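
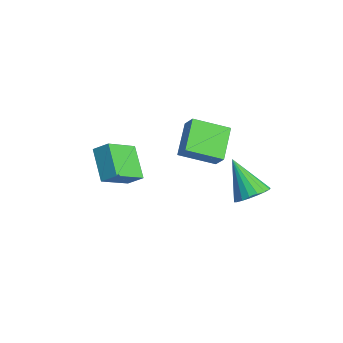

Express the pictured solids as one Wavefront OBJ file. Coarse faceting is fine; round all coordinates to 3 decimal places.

v 4.145 3.971 2.195
v 4.645 3.288 2.435
v 2.815 3.549 3.765
v 4.796 3.583 2.642
v 4.818 3.956 2.761
v 4.707 4.331 2.768
v 4.484 4.636 2.661
v 4.195 4.808 2.462
v 3.895 4.815 2.21
v 3.645 4.654 1.955
v 3.494 4.359 1.748
v 3.471 3.986 1.629
v 3.582 3.611 1.622
v 3.805 3.307 1.729
v 4.095 3.134 1.928
v 4.395 3.127 2.18
v 0.905 -0.647 1.846
v 1.497 -2.092 2.893
v -0.575 -0.506 2.877
v 0.016 -1.951 3.924
v 1.344 -0.069 2.396
v 1.935 -1.514 3.443
v -0.137 0.072 3.427
v 0.455 -1.373 4.474
v -0.75 4.251 0.453
v -1.335 2.568 1.169
v -2.087 5.139 1.451
v -2.671 3.456 2.167
v -0.049 4.364 1.293
v -0.633 2.681 2.009
v -1.385 5.252 2.291
v -1.97 3.569 3.007
f 2 1 4
f 2 4 3
f 4 1 5
f 4 5 3
f 5 1 6
f 5 6 3
f 6 1 7
f 6 7 3
f 7 1 8
f 7 8 3
f 8 1 9
f 8 9 3
f 9 1 10
f 9 10 3
f 10 1 11
f 10 11 3
f 11 1 12
f 11 12 3
f 12 1 13
f 12 13 3
f 13 1 14
f 13 14 3
f 14 1 15
f 14 15 3
f 15 1 16
f 15 16 3
f 16 1 2
f 16 2 3
f 18 20 17
f 21 18 17
f 17 20 19
f 19 21 17
f 18 24 20
f 22 18 21
f 22 24 18
f 20 24 19
f 23 21 19
f 19 24 23
f 23 22 21
f 24 22 23
f 26 28 25
f 29 26 25
f 25 28 27
f 27 29 25
f 26 32 28
f 30 26 29
f 30 32 26
f 28 32 27
f 31 29 27
f 27 32 31
f 31 30 29
f 32 30 31



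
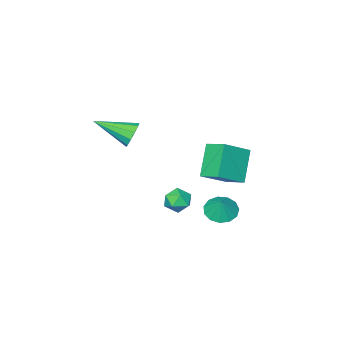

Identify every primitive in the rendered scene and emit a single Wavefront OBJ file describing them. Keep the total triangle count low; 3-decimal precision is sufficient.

v -3.444 0.676 -3.382
v -2.873 1.099 -3.772
v -2.827 -0.439 -3.688
v -2.256 -0.016 -4.078
v -2.311 0.026 -3.271
v -2.693 0.715 -3.082
v -3.007 -0.055 -4.378
v -3.389 0.634 -4.189
v -2.604 0.647 -4.387
v -2.174 0.697 -3.703
v -3.526 -0.037 -3.757
v -3.096 0.013 -3.073
v -3.178 2.076 1.134
v -3.307 3.228 1.603
v -4.709 2.296 0.174
v -4.838 3.447 0.643
v -2.122 2.813 -0.383
v -2.251 3.964 0.086
v -3.653 3.032 -1.343
v -3.782 4.184 -0.874
v -2.896 3.51 -2.8
v -2.33 4.024 -3.235
v -2.544 3.95 -1.82
v -2.753 4.281 -3.198
v -3.221 4.293 -3.035
v -3.586 4.056 -2.797
v -3.732 3.646 -2.56
v -3.612 3.192 -2.399
v -3.266 2.84 -2.365
v -2.801 2.7 -2.469
v -2.367 2.817 -2.678
v -2.101 3.154 -2.925
v -2.087 3.604 -3.133
v -2.31 -2.489 -0.015
v -1.834 -2.437 -0.667
v -1.03 -4.071 0.795
v -1.659 -2.119 -0.322
v -1.733 -1.943 0.14
v -2.028 -1.975 0.544
v -2.43 -2.204 0.734
v -2.787 -2.541 0.638
v -2.962 -2.859 0.293
v -2.888 -3.036 -0.169
v -2.593 -3.004 -0.573
v -2.19 -2.775 -0.763
f 1 12 6
f 1 6 2
f 1 2 8
f 1 8 11
f 1 11 12
f 2 6 10
f 6 12 5
f 12 11 3
f 11 8 7
f 8 2 9
f 4 10 5
f 4 5 3
f 4 3 7
f 4 7 9
f 4 9 10
f 5 10 6
f 3 5 12
f 7 3 11
f 9 7 8
f 10 9 2
f 14 16 13
f 17 14 13
f 13 16 15
f 15 17 13
f 14 20 16
f 18 14 17
f 18 20 14
f 16 20 15
f 19 17 15
f 15 20 19
f 19 18 17
f 20 18 19
f 22 21 24
f 22 24 23
f 24 21 25
f 24 25 23
f 25 21 26
f 25 26 23
f 26 21 27
f 26 27 23
f 27 21 28
f 27 28 23
f 28 21 29
f 28 29 23
f 29 21 30
f 29 30 23
f 30 21 31
f 30 31 23
f 31 21 32
f 31 32 23
f 32 21 33
f 32 33 23
f 33 21 22
f 33 22 23
f 35 34 37
f 35 37 36
f 37 34 38
f 37 38 36
f 38 34 39
f 38 39 36
f 39 34 40
f 39 40 36
f 40 34 41
f 40 41 36
f 41 34 42
f 41 42 36
f 42 34 43
f 42 43 36
f 43 34 44
f 43 44 36
f 44 34 45
f 44 45 36
f 45 34 35
f 45 35 36



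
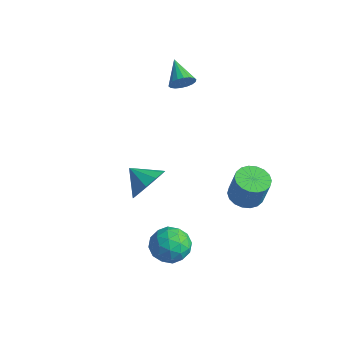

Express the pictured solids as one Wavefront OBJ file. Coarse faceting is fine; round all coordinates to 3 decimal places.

v 3.366 0.938 -2.072
v 4.194 0.92 -2.337
v 4.682 0.904 -0.814
v 3.854 0.922 -0.548
v 4.121 1.299 -2.31
v 4.609 1.283 -0.786
v 3.898 1.606 -2.235
v 4.386 1.591 -0.712
v 3.57 1.782 -2.128
v 4.058 1.766 -0.605
v 3.201 1.79 -2.01
v 3.689 1.774 -0.487
v 2.865 1.629 -1.904
v 3.353 1.614 -0.381
v 2.628 1.332 -1.832
v 3.116 1.316 -0.308
v 2.538 0.956 -1.806
v 3.026 0.94 -0.283
v 2.611 0.577 -1.834
v 3.099 0.561 -0.31
v 2.834 0.269 -1.908
v 3.322 0.254 -0.385
v 3.162 0.094 -2.015
v 3.65 0.078 -0.492
v 3.531 0.086 -2.133
v 4.019 0.07 -0.61
v 3.867 0.246 -2.239
v 4.355 0.231 -0.716
v 4.104 0.544 -2.312
v 4.592 0.528 -0.788
v 2.768 -2.697 -2.774
v 3.756 -2.725 -3.1
v 2.544 -4.275 -3.32
v 3.532 -4.303 -3.646
v 3.32 -4.282 -2.627
v 3.459 -3.306 -2.289
v 2.841 -3.694 -4.131
v 2.98 -2.718 -3.793
v 3.802 -3.341 -3.938
v 4.098 -3.704 -3.009
v 2.202 -3.296 -3.411
v 2.498 -3.659 -2.482
v 3.282 -2.573 -2.889
v 3.018 -4.427 -3.531
v 2.894 -4.415 -2.932
v 3.475 -4.431 -3.123
v 3.107 -2.914 -2.413
v 3.688 -2.931 -2.604
v 3.431 -3.846 -2.326
v 2.612 -4.069 -3.816
v 3.193 -4.086 -4.007
v 2.825 -2.569 -3.297
v 3.406 -2.585 -3.488
v 2.869 -3.154 -4.094
v 3.889 -2.951 -3.573
v 3.758 -3.878 -3.894
v 3.352 -3.52 -4.179
v 3.433 -2.947 -3.981
v 4.063 -3.164 -3.027
v 3.932 -4.092 -3.348
v 3.807 -4.079 -2.749
v 3.888 -3.506 -2.551
v 4.09 -3.526 -3.52
v 2.368 -2.908 -3.072
v 2.237 -3.836 -3.393
v 2.412 -3.494 -3.869
v 2.493 -2.921 -3.671
v 2.542 -3.122 -2.526
v 2.411 -4.049 -2.847
v 2.867 -4.053 -2.439
v 2.948 -3.48 -2.241
v 2.21 -3.474 -2.9
v -0.283 -1.833 -2.169
v 0.297 -1.897 -1.26
v -1.377 -2.127 -1.491
v 0.087 -1.267 -1.327
v -0.264 -0.854 -1.715
v -0.623 -0.814 -2.277
v -0.851 -1.164 -2.797
v -0.863 -1.769 -3.078
v -0.653 -2.399 -3.011
v -0.301 -2.813 -2.623
v 0.057 -2.853 -2.061
v 0.286 -2.503 -1.541
v -1.472 1.27 2.867
v -1.105 1.398 3.425
v -2.708 1.83 3.553
v -1.077 1.654 3.265
v -1.128 1.833 3.027
v -1.246 1.901 2.757
v -1.41 1.844 2.509
v -1.586 1.673 2.332
v -1.74 1.422 2.261
v -1.84 1.141 2.31
v -1.868 0.885 2.469
v -1.817 0.706 2.707
v -1.698 0.638 2.977
v -1.535 0.695 3.225
v -1.359 0.866 3.402
v -1.205 1.117 3.474
f 2 1 5
f 2 5 3
f 3 5 6
f 3 6 4
f 5 1 7
f 5 7 6
f 6 7 8
f 6 8 4
f 7 1 9
f 7 9 8
f 8 9 10
f 8 10 4
f 9 1 11
f 9 11 10
f 10 11 12
f 10 12 4
f 11 1 13
f 11 13 12
f 12 13 14
f 12 14 4
f 13 1 15
f 13 15 14
f 14 15 16
f 14 16 4
f 15 1 17
f 15 17 16
f 16 17 18
f 16 18 4
f 17 1 19
f 17 19 18
f 18 19 20
f 18 20 4
f 19 1 21
f 19 21 20
f 20 21 22
f 20 22 4
f 21 1 23
f 21 23 22
f 22 23 24
f 22 24 4
f 23 1 25
f 23 25 24
f 24 25 26
f 24 26 4
f 25 1 27
f 25 27 26
f 26 27 28
f 26 28 4
f 27 1 29
f 27 29 28
f 28 29 30
f 28 30 4
f 29 1 2
f 29 2 30
f 30 2 3
f 30 3 4
f 31 68 47
f 68 42 71
f 47 71 36
f 68 71 47
f 31 47 43
f 47 36 48
f 43 48 32
f 47 48 43
f 31 43 52
f 43 32 53
f 52 53 38
f 43 53 52
f 31 52 64
f 52 38 67
f 64 67 41
f 52 67 64
f 31 64 68
f 64 41 72
f 68 72 42
f 64 72 68
f 32 48 59
f 48 36 62
f 59 62 40
f 48 62 59
f 36 71 49
f 71 42 70
f 49 70 35
f 71 70 49
f 42 72 69
f 72 41 65
f 69 65 33
f 72 65 69
f 41 67 66
f 67 38 54
f 66 54 37
f 67 54 66
f 38 53 58
f 53 32 55
f 58 55 39
f 53 55 58
f 34 60 46
f 60 40 61
f 46 61 35
f 60 61 46
f 34 46 44
f 46 35 45
f 44 45 33
f 46 45 44
f 34 44 51
f 44 33 50
f 51 50 37
f 44 50 51
f 34 51 56
f 51 37 57
f 56 57 39
f 51 57 56
f 34 56 60
f 56 39 63
f 60 63 40
f 56 63 60
f 35 61 49
f 61 40 62
f 49 62 36
f 61 62 49
f 33 45 69
f 45 35 70
f 69 70 42
f 45 70 69
f 37 50 66
f 50 33 65
f 66 65 41
f 50 65 66
f 39 57 58
f 57 37 54
f 58 54 38
f 57 54 58
f 40 63 59
f 63 39 55
f 59 55 32
f 63 55 59
f 74 73 76
f 74 76 75
f 76 73 77
f 76 77 75
f 77 73 78
f 77 78 75
f 78 73 79
f 78 79 75
f 79 73 80
f 79 80 75
f 80 73 81
f 80 81 75
f 81 73 82
f 81 82 75
f 82 73 83
f 82 83 75
f 83 73 84
f 83 84 75
f 84 73 74
f 84 74 75
f 86 85 88
f 86 88 87
f 88 85 89
f 88 89 87
f 89 85 90
f 89 90 87
f 90 85 91
f 90 91 87
f 91 85 92
f 91 92 87
f 92 85 93
f 92 93 87
f 93 85 94
f 93 94 87
f 94 85 95
f 94 95 87
f 95 85 96
f 95 96 87
f 96 85 97
f 96 97 87
f 97 85 98
f 97 98 87
f 98 85 99
f 98 99 87
f 99 85 100
f 99 100 87
f 100 85 86
f 100 86 87



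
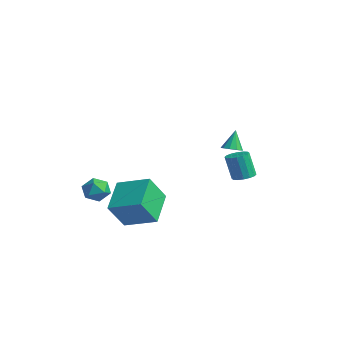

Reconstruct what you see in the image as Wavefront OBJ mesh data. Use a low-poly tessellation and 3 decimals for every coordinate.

v 0.865 3.939 -2.073
v 1.189 4.444 -1.919
v 0.859 4.227 -0.513
v 0.535 3.721 -0.667
v 0.89 4.55 -1.972
v 0.561 4.333 -0.567
v 0.585 4.492 -2.053
v 0.256 4.275 -0.647
v 0.355 4.285 -2.139
v 0.026 4.068 -0.733
v 0.261 3.986 -2.207
v -0.068 3.769 -0.801
v 0.329 3.674 -2.239
v -0 3.457 -0.833
v 0.541 3.433 -2.227
v 0.211 3.216 -0.821
v 0.839 3.327 -2.173
v 0.51 3.11 -0.768
v 1.144 3.385 -2.093
v 0.815 3.168 -0.687
v 1.374 3.592 -2.007
v 1.045 3.375 -0.601
v 1.468 3.891 -1.939
v 1.139 3.674 -0.533
v 1.4 4.203 -1.907
v 1.071 3.986 -0.501
v -2.592 -1.818 -2.442
v -2.095 -2.249 -2.895
v -3.605 -2.351 -3.045
v -3.108 -2.782 -3.498
v -3.174 -2.939 -2.717
v -2.549 -2.609 -2.345
v -3.151 -1.991 -3.595
v -2.526 -1.661 -3.223
v -2.441 -2.356 -3.608
v -2.455 -2.942 -3.065
v -3.245 -1.658 -2.875
v -3.259 -2.244 -2.332
v 0.448 -2.582 -4.076
v 0.585 -3.559 -2.655
v -0.804 -1.367 -3.121
v -0.667 -2.343 -1.699
v 1.847 -1.577 -3.521
v 1.984 -2.553 -2.099
v 0.595 -0.361 -2.565
v 0.732 -1.338 -1.144
v 3.337 1.607 1.095
v 3.677 1.26 1.307
v 3.063 1.993 2.165
v 3.839 1.538 1.248
v 3.81 1.842 1.131
v 3.6 2.057 0.999
v 3.289 2.099 0.905
v 2.996 1.953 0.883
v 2.834 1.675 0.942
v 2.863 1.371 1.06
v 3.073 1.157 1.191
v 3.384 1.114 1.285
f 2 1 5
f 2 5 3
f 3 5 6
f 3 6 4
f 5 1 7
f 5 7 6
f 6 7 8
f 6 8 4
f 7 1 9
f 7 9 8
f 8 9 10
f 8 10 4
f 9 1 11
f 9 11 10
f 10 11 12
f 10 12 4
f 11 1 13
f 11 13 12
f 12 13 14
f 12 14 4
f 13 1 15
f 13 15 14
f 14 15 16
f 14 16 4
f 15 1 17
f 15 17 16
f 16 17 18
f 16 18 4
f 17 1 19
f 17 19 18
f 18 19 20
f 18 20 4
f 19 1 21
f 19 21 20
f 20 21 22
f 20 22 4
f 21 1 23
f 21 23 22
f 22 23 24
f 22 24 4
f 23 1 25
f 23 25 24
f 24 25 26
f 24 26 4
f 25 1 2
f 25 2 26
f 26 2 3
f 26 3 4
f 27 38 32
f 27 32 28
f 27 28 34
f 27 34 37
f 27 37 38
f 28 32 36
f 32 38 31
f 38 37 29
f 37 34 33
f 34 28 35
f 30 36 31
f 30 31 29
f 30 29 33
f 30 33 35
f 30 35 36
f 31 36 32
f 29 31 38
f 33 29 37
f 35 33 34
f 36 35 28
f 40 42 39
f 43 40 39
f 39 42 41
f 41 43 39
f 40 46 42
f 44 40 43
f 44 46 40
f 42 46 41
f 45 43 41
f 41 46 45
f 45 44 43
f 46 44 45
f 48 47 50
f 48 50 49
f 50 47 51
f 50 51 49
f 51 47 52
f 51 52 49
f 52 47 53
f 52 53 49
f 53 47 54
f 53 54 49
f 54 47 55
f 54 55 49
f 55 47 56
f 55 56 49
f 56 47 57
f 56 57 49
f 57 47 58
f 57 58 49
f 58 47 48
f 58 48 49



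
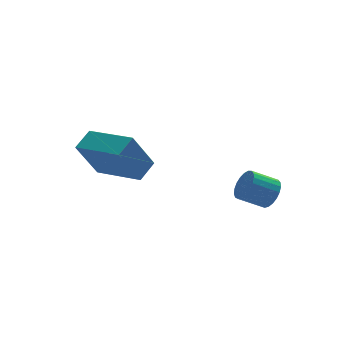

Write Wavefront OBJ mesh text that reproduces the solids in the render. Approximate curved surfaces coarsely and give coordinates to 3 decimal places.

v 3.413 -0.844 0.999
v 3.708 -0.956 1.544
v 2.821 -0.749 2.066
v 2.527 -0.636 1.521
v 3.749 -0.7 1.512
v 2.863 -0.492 2.034
v 3.732 -0.468 1.391
v 2.846 -0.26 1.913
v 3.66 -0.301 1.202
v 2.774 -0.094 1.725
v 3.546 -0.228 0.978
v 2.659 -0.021 1.501
v 3.408 -0.262 0.758
v 2.521 -0.054 1.281
v 3.271 -0.396 0.579
v 2.384 -0.188 1.102
v 3.159 -0.607 0.473
v 2.272 -0.4 0.996
v 3.091 -0.86 0.458
v 2.204 -0.652 0.98
v 3.079 -1.11 0.536
v 2.192 -0.902 1.058
v 3.124 -1.313 0.694
v 2.237 -1.106 1.217
v 3.22 -1.436 0.905
v 2.333 -1.228 1.428
v 3.349 -1.456 1.132
v 2.462 -1.248 1.655
v 3.489 -1.37 1.336
v 2.602 -1.163 1.859
v 3.616 -1.194 1.482
v 2.729 -0.986 2.004
v -0.132 2.05 0.841
v -0.972 1.878 2.367
v -1.094 3.746 0.502
v -1.935 3.575 2.027
v 0.555 2.525 1.273
v -0.286 2.354 2.798
v -0.408 4.222 0.933
v -1.248 4.05 2.459
f 2 1 5
f 2 5 3
f 3 5 6
f 3 6 4
f 5 1 7
f 5 7 6
f 6 7 8
f 6 8 4
f 7 1 9
f 7 9 8
f 8 9 10
f 8 10 4
f 9 1 11
f 9 11 10
f 10 11 12
f 10 12 4
f 11 1 13
f 11 13 12
f 12 13 14
f 12 14 4
f 13 1 15
f 13 15 14
f 14 15 16
f 14 16 4
f 15 1 17
f 15 17 16
f 16 17 18
f 16 18 4
f 17 1 19
f 17 19 18
f 18 19 20
f 18 20 4
f 19 1 21
f 19 21 20
f 20 21 22
f 20 22 4
f 21 1 23
f 21 23 22
f 22 23 24
f 22 24 4
f 23 1 25
f 23 25 24
f 24 25 26
f 24 26 4
f 25 1 27
f 25 27 26
f 26 27 28
f 26 28 4
f 27 1 29
f 27 29 28
f 28 29 30
f 28 30 4
f 29 1 31
f 29 31 30
f 30 31 32
f 30 32 4
f 31 1 2
f 31 2 32
f 32 2 3
f 32 3 4
f 34 36 33
f 37 34 33
f 33 36 35
f 35 37 33
f 34 40 36
f 38 34 37
f 38 40 34
f 36 40 35
f 39 37 35
f 35 40 39
f 39 38 37
f 40 38 39



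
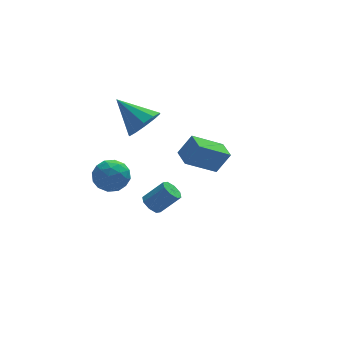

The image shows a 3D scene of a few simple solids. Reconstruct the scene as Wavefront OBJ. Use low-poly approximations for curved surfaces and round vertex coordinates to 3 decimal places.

v -2.885 3.665 -0.404
v -2.244 3.959 -1.184
v -3.076 2.141 -1.136
v -2.435 2.435 -1.916
v -2.052 2.285 -0.948
v -1.933 3.227 -0.496
v -3.387 2.873 -1.824
v -3.268 3.815 -1.372
v -2.554 3.469 -2.062
v -1.729 3.106 -1.521
v -3.591 2.994 -0.799
v -2.766 2.631 -0.258
v -2.548 3.946 -0.73
v -2.772 2.154 -1.59
v -2.547 2.066 -1.021
v -2.17 2.239 -1.48
v -2.365 3.516 -0.326
v -1.988 3.688 -0.784
v -1.875 2.705 -0.645
v -3.332 2.412 -1.536
v -2.955 2.584 -1.994
v -3.15 3.861 -0.84
v -2.773 4.034 -1.299
v -3.445 3.395 -1.675
v -2.353 3.831 -1.704
v -2.466 2.935 -2.134
v -3.025 3.192 -2.08
v -2.955 3.746 -1.814
v -1.868 3.617 -1.386
v -1.981 2.721 -1.816
v -1.755 2.633 -1.248
v -1.686 3.187 -0.982
v -2.051 3.329 -1.902
v -3.339 3.379 -0.504
v -3.452 2.483 -0.934
v -3.634 2.913 -1.338
v -3.565 3.467 -1.072
v -2.854 3.165 -0.186
v -2.967 2.269 -0.616
v -2.365 2.354 -0.506
v -2.295 2.908 -0.24
v -3.269 2.771 -0.418
v -2.091 -3.402 1.184
v -1.723 -3.677 0.784
v -0.761 -3.834 1.775
v -1.129 -3.558 2.176
v -1.66 -3.215 0.796
v -0.698 -3.371 1.787
v -1.849 -2.862 1.035
v -0.888 -3.018 2.027
v -2.181 -2.825 1.362
v -1.219 -2.982 2.354
v -2.459 -3.126 1.585
v -1.497 -3.283 2.576
v -2.522 -3.589 1.573
v -1.56 -3.745 2.564
v -2.332 -3.942 1.333
v -1.371 -4.098 2.325
v -2.001 -3.978 1.006
v -1.039 -4.135 1.998
v 2.754 2.765 -1.607
v 1.039 2.548 -0.524
v 2.658 3.908 -1.53
v 0.943 3.692 -0.447
v 3.497 2.748 -0.433
v 1.782 2.532 0.65
v 3.401 3.892 -0.356
v 1.686 3.675 0.727
v -1.219 1.692 3.33
v -0.32 2.155 3.678
v -2.341 2.968 4.53
v -0.523 2.482 3.14
v -0.993 2.507 2.675
v -1.548 2.22 2.46
v -1.979 1.732 2.578
v -2.119 1.228 2.983
v -1.915 0.902 3.52
v -1.446 0.877 3.986
v -0.89 1.163 4.2
v -0.46 1.652 4.083
f 1 38 17
f 38 12 41
f 17 41 6
f 38 41 17
f 1 17 13
f 17 6 18
f 13 18 2
f 17 18 13
f 1 13 22
f 13 2 23
f 22 23 8
f 13 23 22
f 1 22 34
f 22 8 37
f 34 37 11
f 22 37 34
f 1 34 38
f 34 11 42
f 38 42 12
f 34 42 38
f 2 18 29
f 18 6 32
f 29 32 10
f 18 32 29
f 6 41 19
f 41 12 40
f 19 40 5
f 41 40 19
f 12 42 39
f 42 11 35
f 39 35 3
f 42 35 39
f 11 37 36
f 37 8 24
f 36 24 7
f 37 24 36
f 8 23 28
f 23 2 25
f 28 25 9
f 23 25 28
f 4 30 16
f 30 10 31
f 16 31 5
f 30 31 16
f 4 16 14
f 16 5 15
f 14 15 3
f 16 15 14
f 4 14 21
f 14 3 20
f 21 20 7
f 14 20 21
f 4 21 26
f 21 7 27
f 26 27 9
f 21 27 26
f 4 26 30
f 26 9 33
f 30 33 10
f 26 33 30
f 5 31 19
f 31 10 32
f 19 32 6
f 31 32 19
f 3 15 39
f 15 5 40
f 39 40 12
f 15 40 39
f 7 20 36
f 20 3 35
f 36 35 11
f 20 35 36
f 9 27 28
f 27 7 24
f 28 24 8
f 27 24 28
f 10 33 29
f 33 9 25
f 29 25 2
f 33 25 29
f 44 43 47
f 44 47 45
f 45 47 48
f 45 48 46
f 47 43 49
f 47 49 48
f 48 49 50
f 48 50 46
f 49 43 51
f 49 51 50
f 50 51 52
f 50 52 46
f 51 43 53
f 51 53 52
f 52 53 54
f 52 54 46
f 53 43 55
f 53 55 54
f 54 55 56
f 54 56 46
f 55 43 57
f 55 57 56
f 56 57 58
f 56 58 46
f 57 43 59
f 57 59 58
f 58 59 60
f 58 60 46
f 59 43 44
f 59 44 60
f 60 44 45
f 60 45 46
f 62 64 61
f 65 62 61
f 61 64 63
f 63 65 61
f 62 68 64
f 66 62 65
f 66 68 62
f 64 68 63
f 67 65 63
f 63 68 67
f 67 66 65
f 68 66 67
f 70 69 72
f 70 72 71
f 72 69 73
f 72 73 71
f 73 69 74
f 73 74 71
f 74 69 75
f 74 75 71
f 75 69 76
f 75 76 71
f 76 69 77
f 76 77 71
f 77 69 78
f 77 78 71
f 78 69 79
f 78 79 71
f 79 69 80
f 79 80 71
f 80 69 70
f 80 70 71



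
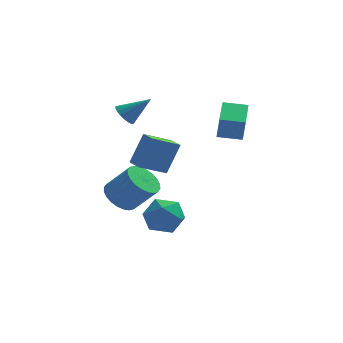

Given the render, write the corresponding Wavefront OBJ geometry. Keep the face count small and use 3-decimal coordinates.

v -2.608 -0.928 3.199
v -2.145 -0.776 2.629
v -1.232 -0.832 4.341
v -2.246 -0.473 2.725
v -2.419 -0.26 2.916
v -2.629 -0.179 3.162
v -2.835 -0.247 3.416
v -2.996 -0.449 3.627
v -3.08 -0.746 3.753
v -3.071 -1.08 3.77
v -2.969 -1.383 3.673
v -2.797 -1.596 3.483
v -2.587 -1.677 3.236
v -2.381 -1.609 2.983
v -2.22 -1.406 2.772
v -2.136 -1.109 2.645
v -2.754 -2.927 -1.864
v -1.925 -2.883 -2.57
v -0.657 -3.229 -1.103
v -1.486 -3.273 -0.396
v -1.953 -2.476 -2.45
v -0.685 -2.822 -0.983
v -2.103 -2.138 -2.24
v -0.835 -2.484 -0.773
v -2.353 -1.92 -1.973
v -1.084 -2.266 -0.506
v -2.663 -1.855 -1.69
v -1.395 -2.201 -0.223
v -2.987 -1.953 -1.433
v -1.719 -2.299 0.034
v -3.276 -2.2 -1.241
v -2.007 -2.546 0.226
v -3.485 -2.557 -1.144
v -2.217 -2.903 0.323
v -3.583 -2.971 -1.157
v -2.315 -3.317 0.31
v -3.555 -3.378 -1.277
v -2.287 -3.724 0.19
v -3.405 -3.716 -1.487
v -2.137 -4.062 -0.02
v -3.156 -3.934 -1.754
v -1.887 -4.28 -0.287
v -2.845 -3.999 -2.037
v -1.577 -4.345 -0.57
v -2.521 -3.901 -2.294
v -1.253 -4.247 -0.827
v -2.233 -3.654 -2.486
v -0.964 -4 -1.019
v -2.023 -3.297 -2.583
v -0.755 -3.643 -1.116
v -1.398 -2.023 -3.489
v -0.428 -2.09 -4.293
v -0.552 -3.49 -2.347
v 0.418 -3.557 -3.151
v 0.269 -2.535 -2.426
v -0.254 -1.629 -3.132
v -0.726 -3.951 -3.508
v -1.249 -3.045 -4.214
v -0.013 -3.282 -4.305
v 0.602 -2.407 -3.636
v -1.582 -3.173 -3.004
v -0.967 -2.298 -2.335
v 2.224 -3.011 2.627
v 2.363 -3.313 3.997
v 2.367 -1.099 3.033
v 2.506 -1.401 4.403
v 3.554 -3.079 2.477
v 3.693 -3.381 3.847
v 3.697 -1.167 2.883
v 3.836 -1.469 4.253
v -1.737 -3.839 0.771
v -1.049 -3.278 2.563
v -2.242 -2.923 0.678
v -1.554 -2.362 2.47
v -0.326 -3.138 0.01
v 0.362 -2.577 1.802
v -0.831 -2.222 -0.083
v -0.143 -1.661 1.709
f 2 1 4
f 2 4 3
f 4 1 5
f 4 5 3
f 5 1 6
f 5 6 3
f 6 1 7
f 6 7 3
f 7 1 8
f 7 8 3
f 8 1 9
f 8 9 3
f 9 1 10
f 9 10 3
f 10 1 11
f 10 11 3
f 11 1 12
f 11 12 3
f 12 1 13
f 12 13 3
f 13 1 14
f 13 14 3
f 14 1 15
f 14 15 3
f 15 1 16
f 15 16 3
f 16 1 2
f 16 2 3
f 18 17 21
f 18 21 19
f 19 21 22
f 19 22 20
f 21 17 23
f 21 23 22
f 22 23 24
f 22 24 20
f 23 17 25
f 23 25 24
f 24 25 26
f 24 26 20
f 25 17 27
f 25 27 26
f 26 27 28
f 26 28 20
f 27 17 29
f 27 29 28
f 28 29 30
f 28 30 20
f 29 17 31
f 29 31 30
f 30 31 32
f 30 32 20
f 31 17 33
f 31 33 32
f 32 33 34
f 32 34 20
f 33 17 35
f 33 35 34
f 34 35 36
f 34 36 20
f 35 17 37
f 35 37 36
f 36 37 38
f 36 38 20
f 37 17 39
f 37 39 38
f 38 39 40
f 38 40 20
f 39 17 41
f 39 41 40
f 40 41 42
f 40 42 20
f 41 17 43
f 41 43 42
f 42 43 44
f 42 44 20
f 43 17 45
f 43 45 44
f 44 45 46
f 44 46 20
f 45 17 47
f 45 47 46
f 46 47 48
f 46 48 20
f 47 17 49
f 47 49 48
f 48 49 50
f 48 50 20
f 49 17 18
f 49 18 50
f 50 18 19
f 50 19 20
f 51 62 56
f 51 56 52
f 51 52 58
f 51 58 61
f 51 61 62
f 52 56 60
f 56 62 55
f 62 61 53
f 61 58 57
f 58 52 59
f 54 60 55
f 54 55 53
f 54 53 57
f 54 57 59
f 54 59 60
f 55 60 56
f 53 55 62
f 57 53 61
f 59 57 58
f 60 59 52
f 64 66 63
f 67 64 63
f 63 66 65
f 65 67 63
f 64 70 66
f 68 64 67
f 68 70 64
f 66 70 65
f 69 67 65
f 65 70 69
f 69 68 67
f 70 68 69
f 72 74 71
f 75 72 71
f 71 74 73
f 73 75 71
f 72 78 74
f 76 72 75
f 76 78 72
f 74 78 73
f 77 75 73
f 73 78 77
f 77 76 75
f 78 76 77



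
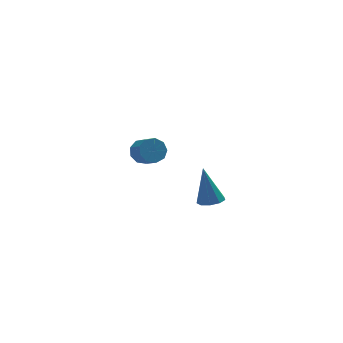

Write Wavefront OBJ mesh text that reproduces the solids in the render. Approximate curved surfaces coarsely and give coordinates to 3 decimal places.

v 2.35 -3.894 1.41
v 2.752 -3.413 1.344
v 2.11 -3.446 3.21
v 2.35 -3.282 1.258
v 1.948 -3.438 1.243
v 1.735 -3.808 1.306
v 1.81 -4.217 1.418
v 2.137 -4.475 1.526
v 2.565 -4.461 1.58
v 2.892 -4.182 1.554
v 2.966 -3.768 1.461
v 0.976 2.518 0.935
v 1.661 2.622 0.779
v 1.909 1.786 1.309
v 1.224 1.682 1.465
v 1.548 2.851 1.193
v 1.796 2.015 1.723
v 1.167 2.924 1.485
v 1.415 2.088 2.015
v 0.697 2.807 1.52
v 0.945 1.971 2.051
v 0.358 2.554 1.282
v 0.605 1.719 1.812
v 0.308 2.285 0.881
v 0.555 1.45 1.411
v 0.57 2.125 0.505
v 0.818 1.289 1.035
v 1.023 2.148 0.331
v 1.271 1.313 0.861
v 1.454 2.344 0.439
v 1.701 1.509 0.969
f 2 1 4
f 2 4 3
f 4 1 5
f 4 5 3
f 5 1 6
f 5 6 3
f 6 1 7
f 6 7 3
f 7 1 8
f 7 8 3
f 8 1 9
f 8 9 3
f 9 1 10
f 9 10 3
f 10 1 11
f 10 11 3
f 11 1 2
f 11 2 3
f 13 12 16
f 13 16 14
f 14 16 17
f 14 17 15
f 16 12 18
f 16 18 17
f 17 18 19
f 17 19 15
f 18 12 20
f 18 20 19
f 19 20 21
f 19 21 15
f 20 12 22
f 20 22 21
f 21 22 23
f 21 23 15
f 22 12 24
f 22 24 23
f 23 24 25
f 23 25 15
f 24 12 26
f 24 26 25
f 25 26 27
f 25 27 15
f 26 12 28
f 26 28 27
f 27 28 29
f 27 29 15
f 28 12 30
f 28 30 29
f 29 30 31
f 29 31 15
f 30 12 13
f 30 13 31
f 31 13 14
f 31 14 15



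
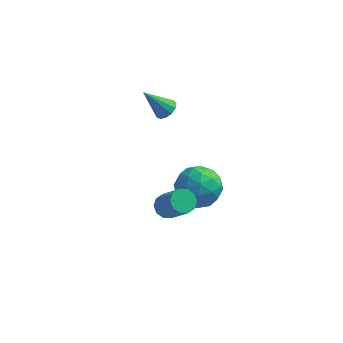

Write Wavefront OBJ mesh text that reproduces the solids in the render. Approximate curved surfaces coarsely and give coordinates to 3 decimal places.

v 0.325 4.083 3.221
v 0.785 4.275 3.605
v -0.725 3.837 4.599
v 0.601 4.565 3.517
v 0.329 4.703 3.335
v 0.056 4.643 3.116
v -0.132 4.406 2.931
v -0.175 4.066 2.837
v -0.059 3.732 2.866
v 0.178 3.509 3.007
v 0.462 3.468 3.216
v 0.703 3.623 3.426
v 0.823 3.924 3.572
v 2.386 1.693 0.563
v 3.473 1.153 0.442
v 1.747 0.167 1.638
v 2.834 -0.373 1.517
v 2.726 0.635 2.194
v 3.121 1.579 1.53
v 2.099 -0.259 0.55
v 2.494 0.685 -0.114
v 3.296 -0.053 0.435
v 3.683 0.5 1.45
v 1.537 0.82 0.63
v 1.924 1.373 1.645
v 2.986 1.557 0.408
v 2.234 -0.237 1.672
v 2.171 0.355 2.07
v 2.81 0.038 1.999
v 2.779 1.808 1.048
v 3.418 1.49 0.977
v 2.978 1.186 2.006
v 1.802 -0.17 1.103
v 2.441 -0.488 1.032
v 2.41 1.282 0.081
v 3.049 0.965 0.01
v 2.242 0.134 0.074
v 3.52 0.531 0.333
v 3.145 -0.367 0.964
v 2.713 -0.299 0.396
v 2.945 0.255 0.006
v 3.748 0.856 0.93
v 3.372 -0.042 1.562
v 3.309 0.551 1.96
v 3.541 1.106 1.569
v 3.644 0.147 0.925
v 1.848 1.362 0.518
v 1.472 0.464 1.15
v 1.679 0.214 0.511
v 1.911 0.769 0.12
v 2.075 1.687 1.116
v 1.7 0.789 1.747
v 2.275 1.065 2.074
v 2.507 1.619 1.684
v 1.576 1.173 1.155
v 1.64 -1.776 1.935
v 1.943 -2.196 1.526
v 2.863 -2.924 2.956
v 2.56 -2.504 3.365
v 2.171 -1.859 1.551
v 3.091 -2.587 2.982
v 2.196 -1.49 1.723
v 3.116 -2.218 3.154
v 2.008 -1.23 1.976
v 2.928 -1.958 3.406
v 1.68 -1.179 2.213
v 2.6 -1.907 3.643
v 1.337 -1.356 2.344
v 2.257 -2.084 3.774
v 1.109 -1.693 2.318
v 2.029 -2.421 3.749
v 1.084 -2.062 2.146
v 2.004 -2.79 3.577
v 1.272 -2.322 1.894
v 2.192 -3.05 3.324
v 1.6 -2.373 1.657
v 2.52 -3.101 3.087
f 2 1 4
f 2 4 3
f 4 1 5
f 4 5 3
f 5 1 6
f 5 6 3
f 6 1 7
f 6 7 3
f 7 1 8
f 7 8 3
f 8 1 9
f 8 9 3
f 9 1 10
f 9 10 3
f 10 1 11
f 10 11 3
f 11 1 12
f 11 12 3
f 12 1 13
f 12 13 3
f 13 1 2
f 13 2 3
f 14 51 30
f 51 25 54
f 30 54 19
f 51 54 30
f 14 30 26
f 30 19 31
f 26 31 15
f 30 31 26
f 14 26 35
f 26 15 36
f 35 36 21
f 26 36 35
f 14 35 47
f 35 21 50
f 47 50 24
f 35 50 47
f 14 47 51
f 47 24 55
f 51 55 25
f 47 55 51
f 15 31 42
f 31 19 45
f 42 45 23
f 31 45 42
f 19 54 32
f 54 25 53
f 32 53 18
f 54 53 32
f 25 55 52
f 55 24 48
f 52 48 16
f 55 48 52
f 24 50 49
f 50 21 37
f 49 37 20
f 50 37 49
f 21 36 41
f 36 15 38
f 41 38 22
f 36 38 41
f 17 43 29
f 43 23 44
f 29 44 18
f 43 44 29
f 17 29 27
f 29 18 28
f 27 28 16
f 29 28 27
f 17 27 34
f 27 16 33
f 34 33 20
f 27 33 34
f 17 34 39
f 34 20 40
f 39 40 22
f 34 40 39
f 17 39 43
f 39 22 46
f 43 46 23
f 39 46 43
f 18 44 32
f 44 23 45
f 32 45 19
f 44 45 32
f 16 28 52
f 28 18 53
f 52 53 25
f 28 53 52
f 20 33 49
f 33 16 48
f 49 48 24
f 33 48 49
f 22 40 41
f 40 20 37
f 41 37 21
f 40 37 41
f 23 46 42
f 46 22 38
f 42 38 15
f 46 38 42
f 57 56 60
f 57 60 58
f 58 60 61
f 58 61 59
f 60 56 62
f 60 62 61
f 61 62 63
f 61 63 59
f 62 56 64
f 62 64 63
f 63 64 65
f 63 65 59
f 64 56 66
f 64 66 65
f 65 66 67
f 65 67 59
f 66 56 68
f 66 68 67
f 67 68 69
f 67 69 59
f 68 56 70
f 68 70 69
f 69 70 71
f 69 71 59
f 70 56 72
f 70 72 71
f 71 72 73
f 71 73 59
f 72 56 74
f 72 74 73
f 73 74 75
f 73 75 59
f 74 56 76
f 74 76 75
f 75 76 77
f 75 77 59
f 76 56 57
f 76 57 77
f 77 57 58
f 77 58 59



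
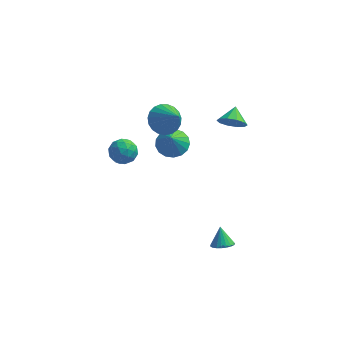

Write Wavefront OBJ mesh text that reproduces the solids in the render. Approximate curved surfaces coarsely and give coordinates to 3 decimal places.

v -3.452 1.241 0.107
v -3.008 0.549 0.367
v -4.012 0.491 -0.927
v -3.568 -0.201 -0.667
v -4.211 0.107 -0.182
v -3.865 0.57 0.458
v -3.155 0.47 -1.018
v -2.809 0.933 -0.378
v -2.824 0.073 -0.328
v -3.477 -0.152 0.189
v -3.543 1.192 -0.749
v -4.196 0.967 -0.232
v -3.18 0.961 0.328
v -3.84 0.079 -0.888
v -4.218 0.26 -0.603
v -3.957 -0.147 -0.45
v -3.684 0.973 0.381
v -3.423 0.567 0.534
v -4.131 0.307 0.211
v -3.597 0.473 -1.094
v -3.336 0.067 -0.941
v -3.063 1.187 -0.11
v -2.802 0.78 0.043
v -2.889 0.733 -0.771
v -2.812 0.274 0.073
v -3.141 -0.166 -0.535
v -2.898 0.228 -0.741
v -2.695 0.5 -0.366
v -3.195 0.142 0.376
v -3.525 -0.298 -0.232
v -3.903 -0.118 0.054
v -3.699 0.155 0.429
v -3.088 -0.138 -0.032
v -3.495 1.338 -0.328
v -3.825 0.898 -0.936
v -3.321 0.885 -0.989
v -3.117 1.158 -0.614
v -3.879 1.206 -0.025
v -4.208 0.766 -0.633
v -4.325 0.54 -0.194
v -4.122 0.812 0.181
v -3.932 1.178 -0.528
v -1.353 3.953 -2.73
v -0.449 3.616 -2.905
v -1.347 3.407 -1.65
v -0.376 4.029 -2.696
v -0.527 4.426 -2.496
v -0.867 4.713 -2.349
v -1.318 4.827 -2.289
v -1.777 4.74 -2.331
v -2.139 4.473 -2.464
v -2.321 4.086 -2.658
v -2.281 3.669 -2.868
v -2.028 3.317 -3.047
v -1.62 3.11 -3.154
v -1.152 3.097 -3.163
v -0.729 3.279 -3.073
v -1.676 3.229 0.189
v -0.922 3.021 -0.45
v -0.724 2.191 1.651
v -0.794 3.382 -0.277
v -0.818 3.716 -0.024
v -0.99 3.966 0.266
v -1.281 4.089 0.542
v -1.641 4.063 0.758
v -2.006 3.892 0.875
v -2.315 3.607 0.874
v -2.513 3.257 0.754
v -2.566 2.902 0.537
v -2.466 2.603 0.259
v -2.229 2.412 -0.03
v -1.896 2.363 -0.282
v -1.526 2.463 -0.452
v -1.181 2.696 -0.512
v 2.058 3.292 0.417
v 2.356 2.894 1.118
v 2.122 4.268 0.943
v 2.772 3.029 0.817
v 2.916 3.265 0.363
v 2.732 3.512 -0.071
v 2.29 3.674 -0.318
v 1.76 3.691 -0.285
v 1.344 3.556 0.016
v 1.2 3.32 0.471
v 1.384 3.073 0.904
v 1.826 2.911 1.152
v 2.541 -3.682 -3.253
v 2.904 -3.177 -3.474
v 2.319 -3.098 -2.287
v 2.655 -3.114 -3.57
v 2.386 -3.149 -3.61
v 2.143 -3.276 -3.589
v 1.97 -3.473 -3.51
v 1.895 -3.707 -3.386
v 1.932 -3.936 -3.239
v 2.074 -4.121 -3.095
v 2.297 -4.23 -2.978
v 2.562 -4.244 -2.908
v 2.824 -4.161 -2.898
v 3.036 -3.995 -2.95
v 3.163 -3.775 -3.054
v 3.182 -3.539 -3.192
v 3.091 -3.327 -3.341
f 1 38 17
f 38 12 41
f 17 41 6
f 38 41 17
f 1 17 13
f 17 6 18
f 13 18 2
f 17 18 13
f 1 13 22
f 13 2 23
f 22 23 8
f 13 23 22
f 1 22 34
f 22 8 37
f 34 37 11
f 22 37 34
f 1 34 38
f 34 11 42
f 38 42 12
f 34 42 38
f 2 18 29
f 18 6 32
f 29 32 10
f 18 32 29
f 6 41 19
f 41 12 40
f 19 40 5
f 41 40 19
f 12 42 39
f 42 11 35
f 39 35 3
f 42 35 39
f 11 37 36
f 37 8 24
f 36 24 7
f 37 24 36
f 8 23 28
f 23 2 25
f 28 25 9
f 23 25 28
f 4 30 16
f 30 10 31
f 16 31 5
f 30 31 16
f 4 16 14
f 16 5 15
f 14 15 3
f 16 15 14
f 4 14 21
f 14 3 20
f 21 20 7
f 14 20 21
f 4 21 26
f 21 7 27
f 26 27 9
f 21 27 26
f 4 26 30
f 26 9 33
f 30 33 10
f 26 33 30
f 5 31 19
f 31 10 32
f 19 32 6
f 31 32 19
f 3 15 39
f 15 5 40
f 39 40 12
f 15 40 39
f 7 20 36
f 20 3 35
f 36 35 11
f 20 35 36
f 9 27 28
f 27 7 24
f 28 24 8
f 27 24 28
f 10 33 29
f 33 9 25
f 29 25 2
f 33 25 29
f 44 43 46
f 44 46 45
f 46 43 47
f 46 47 45
f 47 43 48
f 47 48 45
f 48 43 49
f 48 49 45
f 49 43 50
f 49 50 45
f 50 43 51
f 50 51 45
f 51 43 52
f 51 52 45
f 52 43 53
f 52 53 45
f 53 43 54
f 53 54 45
f 54 43 55
f 54 55 45
f 55 43 56
f 55 56 45
f 56 43 57
f 56 57 45
f 57 43 44
f 57 44 45
f 59 58 61
f 59 61 60
f 61 58 62
f 61 62 60
f 62 58 63
f 62 63 60
f 63 58 64
f 63 64 60
f 64 58 65
f 64 65 60
f 65 58 66
f 65 66 60
f 66 58 67
f 66 67 60
f 67 58 68
f 67 68 60
f 68 58 69
f 68 69 60
f 69 58 70
f 69 70 60
f 70 58 71
f 70 71 60
f 71 58 72
f 71 72 60
f 72 58 73
f 72 73 60
f 73 58 74
f 73 74 60
f 74 58 59
f 74 59 60
f 76 75 78
f 76 78 77
f 78 75 79
f 78 79 77
f 79 75 80
f 79 80 77
f 80 75 81
f 80 81 77
f 81 75 82
f 81 82 77
f 82 75 83
f 82 83 77
f 83 75 84
f 83 84 77
f 84 75 85
f 84 85 77
f 85 75 86
f 85 86 77
f 86 75 76
f 86 76 77
f 88 87 90
f 88 90 89
f 90 87 91
f 90 91 89
f 91 87 92
f 91 92 89
f 92 87 93
f 92 93 89
f 93 87 94
f 93 94 89
f 94 87 95
f 94 95 89
f 95 87 96
f 95 96 89
f 96 87 97
f 96 97 89
f 97 87 98
f 97 98 89
f 98 87 99
f 98 99 89
f 99 87 100
f 99 100 89
f 100 87 101
f 100 101 89
f 101 87 102
f 101 102 89
f 102 87 103
f 102 103 89
f 103 87 88
f 103 88 89



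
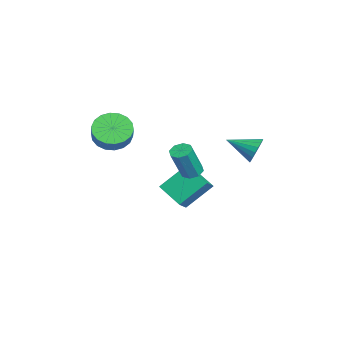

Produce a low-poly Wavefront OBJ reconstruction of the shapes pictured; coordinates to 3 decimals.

v 0.939 -3.141 3.201
v 1.544 -2.65 2.64
v 2.265 -2.649 3.417
v 1.661 -3.139 3.979
v 1.328 -2.341 2.84
v 2.049 -2.339 3.617
v 1.035 -2.19 3.112
v 1.756 -2.188 3.889
v 0.723 -2.227 3.401
v 1.444 -2.226 4.178
v 0.454 -2.445 3.651
v 1.175 -2.444 4.428
v 0.281 -2.802 3.812
v 1.002 -2.8 4.589
v 0.239 -3.225 3.852
v 0.96 -3.223 4.629
v 0.335 -3.631 3.763
v 1.056 -3.63 4.54
v 0.551 -3.941 3.563
v 1.272 -3.939 4.34
v 0.844 -4.092 3.291
v 1.565 -4.09 4.068
v 1.156 -4.054 3.002
v 1.877 -4.053 3.779
v 1.425 -3.836 2.752
v 2.146 -3.835 3.529
v 1.598 -3.48 2.591
v 2.319 -3.478 3.368
v 1.64 -3.057 2.551
v 2.361 -3.055 3.328
v 3.069 0.356 1.83
v 3.554 0.607 1.77
v 4.037 0.055 3.37
v 3.551 -0.196 3.43
v 3.264 0.858 1.944
v 3.747 0.305 3.544
v 2.859 0.814 2.052
v 3.342 0.261 3.651
v 2.577 0.503 2.029
v 3.06 -0.05 3.629
v 2.583 0.105 1.89
v 3.066 -0.447 3.49
v 2.873 -0.145 1.716
v 3.356 -0.698 3.316
v 3.278 -0.101 1.609
v 3.761 -0.654 3.208
v 3.56 0.21 1.631
v 4.043 -0.343 3.231
v 3.149 3.231 3.074
v 3.461 2.905 2.512
v 2.691 1.909 3.586
v 3.695 2.909 2.731
v 3.821 2.976 3.018
v 3.814 3.094 3.316
v 3.675 3.239 3.566
v 3.432 3.383 3.718
v 3.133 3.496 3.743
v 2.838 3.557 3.635
v 2.604 3.553 3.416
v 2.478 3.485 3.129
v 2.485 3.367 2.831
v 2.624 3.222 2.581
v 2.867 3.079 2.429
v 3.165 2.966 2.404
v 0.222 -0.954 -0.696
v -0.116 0.355 0.508
v -0.385 -0.606 -1.245
v -0.723 0.703 -0.041
v 1.303 -0.083 -1.339
v 0.965 1.226 -0.135
v 0.696 0.265 -1.888
v 0.358 1.574 -0.684
f 2 1 5
f 2 5 3
f 3 5 6
f 3 6 4
f 5 1 7
f 5 7 6
f 6 7 8
f 6 8 4
f 7 1 9
f 7 9 8
f 8 9 10
f 8 10 4
f 9 1 11
f 9 11 10
f 10 11 12
f 10 12 4
f 11 1 13
f 11 13 12
f 12 13 14
f 12 14 4
f 13 1 15
f 13 15 14
f 14 15 16
f 14 16 4
f 15 1 17
f 15 17 16
f 16 17 18
f 16 18 4
f 17 1 19
f 17 19 18
f 18 19 20
f 18 20 4
f 19 1 21
f 19 21 20
f 20 21 22
f 20 22 4
f 21 1 23
f 21 23 22
f 22 23 24
f 22 24 4
f 23 1 25
f 23 25 24
f 24 25 26
f 24 26 4
f 25 1 27
f 25 27 26
f 26 27 28
f 26 28 4
f 27 1 29
f 27 29 28
f 28 29 30
f 28 30 4
f 29 1 2
f 29 2 30
f 30 2 3
f 30 3 4
f 32 31 35
f 32 35 33
f 33 35 36
f 33 36 34
f 35 31 37
f 35 37 36
f 36 37 38
f 36 38 34
f 37 31 39
f 37 39 38
f 38 39 40
f 38 40 34
f 39 31 41
f 39 41 40
f 40 41 42
f 40 42 34
f 41 31 43
f 41 43 42
f 42 43 44
f 42 44 34
f 43 31 45
f 43 45 44
f 44 45 46
f 44 46 34
f 45 31 47
f 45 47 46
f 46 47 48
f 46 48 34
f 47 31 32
f 47 32 48
f 48 32 33
f 48 33 34
f 50 49 52
f 50 52 51
f 52 49 53
f 52 53 51
f 53 49 54
f 53 54 51
f 54 49 55
f 54 55 51
f 55 49 56
f 55 56 51
f 56 49 57
f 56 57 51
f 57 49 58
f 57 58 51
f 58 49 59
f 58 59 51
f 59 49 60
f 59 60 51
f 60 49 61
f 60 61 51
f 61 49 62
f 61 62 51
f 62 49 63
f 62 63 51
f 63 49 64
f 63 64 51
f 64 49 50
f 64 50 51
f 66 68 65
f 69 66 65
f 65 68 67
f 67 69 65
f 66 72 68
f 70 66 69
f 70 72 66
f 68 72 67
f 71 69 67
f 67 72 71
f 71 70 69
f 72 70 71



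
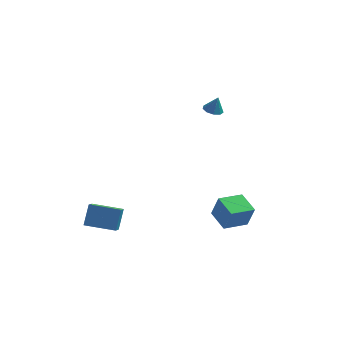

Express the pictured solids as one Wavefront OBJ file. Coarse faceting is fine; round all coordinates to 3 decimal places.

v 2.078 -1.626 -4.302
v 2.461 -1.779 -2.974
v 3.264 -0.739 -4.542
v 3.646 -0.891 -3.214
v 2.834 -2.729 -4.646
v 3.216 -2.881 -3.318
v 4.019 -1.841 -4.886
v 4.402 -1.994 -3.558
v -4.306 -4.452 -3.627
v -4.125 -3.716 -2.534
v -4.289 -3.532 -4.249
v -4.108 -2.797 -3.155
v -2.612 -4.603 -3.805
v -2.431 -3.868 -2.711
v -2.595 -3.684 -4.426
v -2.414 -2.948 -3.333
v 1.672 3.757 0.305
v 2.127 4.12 0.159
v 1.948 3.803 1.275
v 1.792 4.342 0.243
v 1.401 4.29 0.356
v 1.137 3.988 0.446
v 1.123 3.579 0.469
v 1.367 3.253 0.415
v 1.753 3.163 0.31
v 2.102 3.351 0.202
v 2.249 3.729 0.142
f 2 4 1
f 5 2 1
f 1 4 3
f 3 5 1
f 2 8 4
f 6 2 5
f 6 8 2
f 4 8 3
f 7 5 3
f 3 8 7
f 7 6 5
f 8 6 7
f 10 12 9
f 13 10 9
f 9 12 11
f 11 13 9
f 10 16 12
f 14 10 13
f 14 16 10
f 12 16 11
f 15 13 11
f 11 16 15
f 15 14 13
f 16 14 15
f 18 17 20
f 18 20 19
f 20 17 21
f 20 21 19
f 21 17 22
f 21 22 19
f 22 17 23
f 22 23 19
f 23 17 24
f 23 24 19
f 24 17 25
f 24 25 19
f 25 17 26
f 25 26 19
f 26 17 27
f 26 27 19
f 27 17 18
f 27 18 19



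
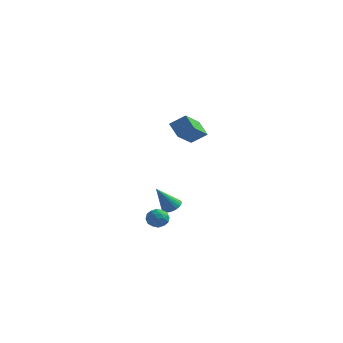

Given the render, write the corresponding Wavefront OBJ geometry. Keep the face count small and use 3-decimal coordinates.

v -1.347 2.397 -4.142
v -1.014 1.85 -4.255
v -1.993 1.683 -2.598
v -0.845 1.984 -4.123
v -0.752 2.181 -3.993
v -0.75 2.411 -3.886
v -0.838 2.639 -3.818
v -1.004 2.83 -3.799
v -1.223 2.955 -3.833
v -1.46 2.994 -3.913
v -1.68 2.943 -4.029
v -1.849 2.809 -4.162
v -1.941 2.612 -4.292
v -1.944 2.382 -4.399
v -1.855 2.154 -4.467
v -1.689 1.964 -4.486
v -1.471 1.839 -4.452
v -1.234 1.799 -4.371
v 0.634 -0.396 3.139
v 0.569 -1.993 4.148
v 1.444 -0.038 3.758
v 1.378 -1.635 4.767
v 1.342 -0.845 2.473
v 1.276 -2.442 3.482
v 2.151 -0.487 3.092
v 2.086 -2.084 4.101
v -0.158 -2.078 -2.436
v 0.52 -2.151 -2.486
v -0.3 -2.889 -3.174
v 0.378 -2.962 -3.224
v 0.056 -3.142 -2.649
v 0.144 -2.641 -2.192
v 0.076 -2.399 -3.468
v 0.164 -1.898 -3.011
v 0.665 -2.35 -3.123
v 0.652 -2.809 -2.617
v -0.432 -2.231 -3.043
v -0.445 -2.69 -2.537
v 0.194 -2.044 -2.396
v 0.026 -2.996 -3.264
v -0.163 -3.102 -2.926
v 0.236 -3.145 -2.955
v -0.027 -2.331 -2.223
v 0.371 -2.375 -2.253
v 0.098 -2.957 -2.349
v -0.151 -2.665 -3.407
v 0.247 -2.709 -3.437
v -0.016 -1.895 -2.705
v 0.383 -1.938 -2.734
v 0.122 -2.083 -3.311
v 0.677 -2.203 -2.8
v 0.593 -2.68 -3.234
v 0.416 -2.349 -3.377
v 0.468 -2.054 -3.109
v 0.67 -2.473 -2.502
v 0.586 -2.95 -2.937
v 0.397 -3.055 -2.598
v 0.448 -2.761 -2.33
v 0.754 -2.59 -2.877
v -0.366 -2.09 -2.723
v -0.45 -2.567 -3.158
v -0.228 -2.279 -3.33
v -0.177 -1.985 -3.062
v -0.373 -2.36 -2.426
v -0.457 -2.837 -2.86
v -0.248 -2.986 -2.551
v -0.196 -2.691 -2.283
v -0.534 -2.45 -2.783
f 2 1 4
f 2 4 3
f 4 1 5
f 4 5 3
f 5 1 6
f 5 6 3
f 6 1 7
f 6 7 3
f 7 1 8
f 7 8 3
f 8 1 9
f 8 9 3
f 9 1 10
f 9 10 3
f 10 1 11
f 10 11 3
f 11 1 12
f 11 12 3
f 12 1 13
f 12 13 3
f 13 1 14
f 13 14 3
f 14 1 15
f 14 15 3
f 15 1 16
f 15 16 3
f 16 1 17
f 16 17 3
f 17 1 18
f 17 18 3
f 18 1 2
f 18 2 3
f 20 22 19
f 23 20 19
f 19 22 21
f 21 23 19
f 20 26 22
f 24 20 23
f 24 26 20
f 22 26 21
f 25 23 21
f 21 26 25
f 25 24 23
f 26 24 25
f 27 64 43
f 64 38 67
f 43 67 32
f 64 67 43
f 27 43 39
f 43 32 44
f 39 44 28
f 43 44 39
f 27 39 48
f 39 28 49
f 48 49 34
f 39 49 48
f 27 48 60
f 48 34 63
f 60 63 37
f 48 63 60
f 27 60 64
f 60 37 68
f 64 68 38
f 60 68 64
f 28 44 55
f 44 32 58
f 55 58 36
f 44 58 55
f 32 67 45
f 67 38 66
f 45 66 31
f 67 66 45
f 38 68 65
f 68 37 61
f 65 61 29
f 68 61 65
f 37 63 62
f 63 34 50
f 62 50 33
f 63 50 62
f 34 49 54
f 49 28 51
f 54 51 35
f 49 51 54
f 30 56 42
f 56 36 57
f 42 57 31
f 56 57 42
f 30 42 40
f 42 31 41
f 40 41 29
f 42 41 40
f 30 40 47
f 40 29 46
f 47 46 33
f 40 46 47
f 30 47 52
f 47 33 53
f 52 53 35
f 47 53 52
f 30 52 56
f 52 35 59
f 56 59 36
f 52 59 56
f 31 57 45
f 57 36 58
f 45 58 32
f 57 58 45
f 29 41 65
f 41 31 66
f 65 66 38
f 41 66 65
f 33 46 62
f 46 29 61
f 62 61 37
f 46 61 62
f 35 53 54
f 53 33 50
f 54 50 34
f 53 50 54
f 36 59 55
f 59 35 51
f 55 51 28
f 59 51 55



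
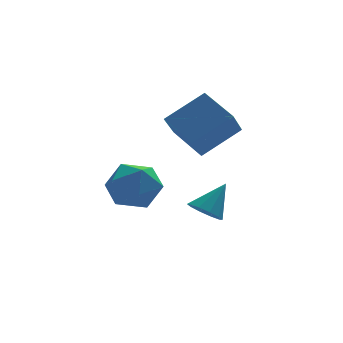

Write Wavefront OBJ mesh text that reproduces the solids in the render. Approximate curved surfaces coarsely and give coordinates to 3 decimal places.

v 1.916 2.741 -0.369
v 2.285 3.204 -0.846
v 2.864 3.199 0.809
v 1.93 3.445 -0.654
v 1.57 3.418 -0.354
v 1.342 3.132 -0.059
v 1.333 2.696 0.117
v 1.547 2.278 0.108
v 1.902 2.037 -0.084
v 2.262 2.064 -0.384
v 2.49 2.351 -0.679
v 2.498 2.786 -0.855
v 2.959 2.634 4.478
v 2.247 3.982 5.274
v 1.338 2.437 3.359
v 0.625 3.785 4.155
v 3.595 3.615 3.385
v 2.882 4.963 4.181
v 1.973 3.418 2.266
v 1.261 4.766 3.062
v -1.103 2.096 2.042
v -0.418 1.429 2.694
v -1.982 0.571 1.406
v -1.297 -0.096 2.058
v -2.085 0.588 2.558
v -1.542 1.531 2.951
v -0.858 0.469 1.149
v -0.315 1.412 1.542
v -0.267 0.424 2.142
v -1.025 0.498 3.013
v -1.375 1.502 1.087
v -2.133 1.576 1.958
f 2 1 4
f 2 4 3
f 4 1 5
f 4 5 3
f 5 1 6
f 5 6 3
f 6 1 7
f 6 7 3
f 7 1 8
f 7 8 3
f 8 1 9
f 8 9 3
f 9 1 10
f 9 10 3
f 10 1 11
f 10 11 3
f 11 1 12
f 11 12 3
f 12 1 2
f 12 2 3
f 14 16 13
f 17 14 13
f 13 16 15
f 15 17 13
f 14 20 16
f 18 14 17
f 18 20 14
f 16 20 15
f 19 17 15
f 15 20 19
f 19 18 17
f 20 18 19
f 21 32 26
f 21 26 22
f 21 22 28
f 21 28 31
f 21 31 32
f 22 26 30
f 26 32 25
f 32 31 23
f 31 28 27
f 28 22 29
f 24 30 25
f 24 25 23
f 24 23 27
f 24 27 29
f 24 29 30
f 25 30 26
f 23 25 32
f 27 23 31
f 29 27 28
f 30 29 22



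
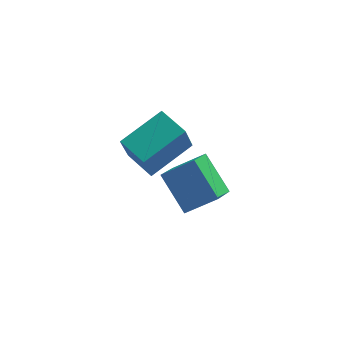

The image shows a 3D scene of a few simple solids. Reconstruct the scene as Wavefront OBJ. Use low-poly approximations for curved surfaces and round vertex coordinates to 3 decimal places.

v 1.244 -2.463 -1.574
v 0.973 -3.021 -0.186
v 0.451 -1.486 -1.335
v 0.18 -2.044 0.052
v 2.72 -1.436 -0.872
v 2.449 -1.994 0.515
v 1.927 -0.459 -0.634
v 1.656 -1.017 0.754
v 2.9 -0.813 -5.218
v 2.428 -1.846 -4.545
v 2.08 0.327 -4.044
v 1.607 -0.706 -3.371
v 4.113 -0.814 -4.369
v 3.64 -1.847 -3.696
v 3.292 0.326 -3.195
v 2.82 -0.707 -2.522
f 2 4 1
f 5 2 1
f 1 4 3
f 3 5 1
f 2 8 4
f 6 2 5
f 6 8 2
f 4 8 3
f 7 5 3
f 3 8 7
f 7 6 5
f 8 6 7
f 10 12 9
f 13 10 9
f 9 12 11
f 11 13 9
f 10 16 12
f 14 10 13
f 14 16 10
f 12 16 11
f 15 13 11
f 11 16 15
f 15 14 13
f 16 14 15



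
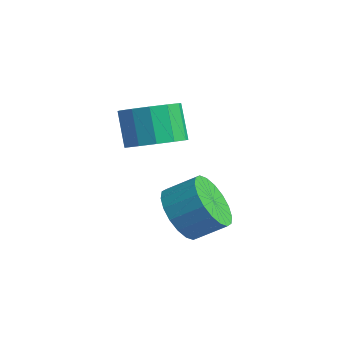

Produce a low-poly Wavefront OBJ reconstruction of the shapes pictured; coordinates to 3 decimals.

v 3.273 2.972 -3.003
v 3.822 3.265 -3.898
v 4.517 4.06 -3.211
v 3.967 3.768 -2.317
v 3.453 3.58 -3.89
v 4.148 4.375 -3.203
v 3.049 3.774 -3.706
v 3.744 4.57 -3.02
v 2.689 3.81 -3.384
v 3.384 4.606 -2.697
v 2.444 3.68 -2.985
v 3.139 4.476 -2.299
v 2.364 3.41 -2.591
v 3.058 4.206 -1.904
v 2.463 3.053 -2.278
v 3.158 3.848 -1.591
v 2.723 2.68 -2.109
v 3.418 3.475 -1.422
v 3.092 2.365 -2.117
v 3.787 3.16 -1.43
v 3.496 2.17 -2.3
v 4.191 2.966 -1.614
v 3.856 2.134 -2.623
v 4.551 2.93 -1.936
v 4.101 2.264 -3.021
v 4.796 3.06 -2.335
v 4.182 2.534 -3.416
v 4.876 3.33 -2.729
v 4.082 2.892 -3.729
v 4.777 3.687 -3.042
v 1.992 3.02 -0.386
v 2.71 2.499 0.137
v 1.986 2.76 1.39
v 1.268 3.28 0.866
v 2.886 3.052 0.124
v 2.162 3.313 1.376
v 2.778 3.595 -0.052
v 2.054 3.855 1.201
v 2.42 3.955 -0.333
v 1.697 4.215 0.92
v 1.927 4.018 -0.632
v 1.203 4.278 0.621
v 1.454 3.764 -0.852
v 0.73 4.025 0.401
v 1.152 3.274 -0.925
v 0.428 3.535 0.328
v 1.116 2.703 -0.827
v 0.392 2.964 0.426
v 1.359 2.233 -0.589
v 0.635 2.493 0.664
v 1.803 2.012 -0.286
v 1.079 2.273 0.966
v 2.306 2.112 -0.016
v 1.582 2.372 1.237
f 2 1 5
f 2 5 3
f 3 5 6
f 3 6 4
f 5 1 7
f 5 7 6
f 6 7 8
f 6 8 4
f 7 1 9
f 7 9 8
f 8 9 10
f 8 10 4
f 9 1 11
f 9 11 10
f 10 11 12
f 10 12 4
f 11 1 13
f 11 13 12
f 12 13 14
f 12 14 4
f 13 1 15
f 13 15 14
f 14 15 16
f 14 16 4
f 15 1 17
f 15 17 16
f 16 17 18
f 16 18 4
f 17 1 19
f 17 19 18
f 18 19 20
f 18 20 4
f 19 1 21
f 19 21 20
f 20 21 22
f 20 22 4
f 21 1 23
f 21 23 22
f 22 23 24
f 22 24 4
f 23 1 25
f 23 25 24
f 24 25 26
f 24 26 4
f 25 1 27
f 25 27 26
f 26 27 28
f 26 28 4
f 27 1 29
f 27 29 28
f 28 29 30
f 28 30 4
f 29 1 2
f 29 2 30
f 30 2 3
f 30 3 4
f 32 31 35
f 32 35 33
f 33 35 36
f 33 36 34
f 35 31 37
f 35 37 36
f 36 37 38
f 36 38 34
f 37 31 39
f 37 39 38
f 38 39 40
f 38 40 34
f 39 31 41
f 39 41 40
f 40 41 42
f 40 42 34
f 41 31 43
f 41 43 42
f 42 43 44
f 42 44 34
f 43 31 45
f 43 45 44
f 44 45 46
f 44 46 34
f 45 31 47
f 45 47 46
f 46 47 48
f 46 48 34
f 47 31 49
f 47 49 48
f 48 49 50
f 48 50 34
f 49 31 51
f 49 51 50
f 50 51 52
f 50 52 34
f 51 31 53
f 51 53 52
f 52 53 54
f 52 54 34
f 53 31 32
f 53 32 54
f 54 32 33
f 54 33 34



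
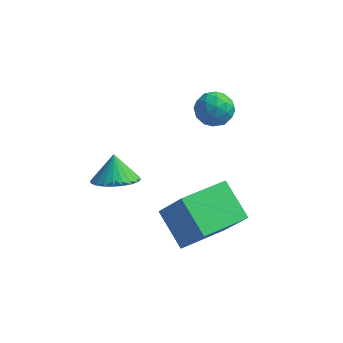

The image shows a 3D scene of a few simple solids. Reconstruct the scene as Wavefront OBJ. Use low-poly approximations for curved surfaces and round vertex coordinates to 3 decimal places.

v 1.288 1.841 3.155
v 1.559 2.199 2.419
v 2.561 2.001 3.701
v 2.832 2.359 2.965
v 2.272 2.779 3.468
v 1.485 2.68 3.131
v 2.635 1.52 2.989
v 1.848 1.421 2.652
v 2.391 2.001 2.317
v 2.167 2.779 2.613
v 1.953 1.421 3.507
v 1.729 2.199 3.803
v 1.311 2.006 2.739
v 2.809 2.194 3.381
v 2.479 2.44 3.677
v 2.639 2.651 3.244
v 1.268 2.289 3.157
v 1.427 2.5 2.725
v 1.847 2.84 3.342
v 2.693 1.7 3.395
v 2.852 1.911 2.963
v 1.481 1.549 2.876
v 1.641 1.76 2.443
v 2.273 1.36 2.778
v 1.96 2.1 2.246
v 2.709 2.194 2.567
v 2.593 1.7 2.581
v 2.13 1.643 2.383
v 1.828 2.557 2.42
v 2.577 2.651 2.741
v 2.248 2.898 3.037
v 1.785 2.84 2.839
v 2.318 2.441 2.36
v 1.543 1.549 3.379
v 2.292 1.643 3.7
v 2.335 1.36 3.281
v 1.872 1.302 3.083
v 1.411 2.006 3.553
v 2.16 2.1 3.874
v 1.99 2.557 3.737
v 1.527 2.5 3.539
v 1.802 1.759 3.76
v -1.142 -0.717 0.151
v -0.331 -1.122 0.574
v -1.398 -0.123 1.209
v -0.183 -0.793 0.425
v -0.181 -0.452 0.235
v -0.326 -0.152 0.031
v -0.594 0.062 -0.154
v -0.946 0.158 -0.292
v -1.328 0.12 -0.364
v -1.681 -0.045 -0.357
v -1.953 -0.312 -0.272
v -2.101 -0.641 -0.123
v -2.103 -0.982 0.067
v -1.959 -1.282 0.271
v -1.69 -1.496 0.456
v -1.338 -1.592 0.594
v -0.956 -1.554 0.666
v -0.603 -1.389 0.659
v 2.146 -2.708 -1.232
v 0.946 -1.704 -0.225
v 3.387 -0.918 -1.538
v 2.188 0.086 -0.532
v 3.192 -3.146 0.452
v 1.993 -2.142 1.458
v 4.434 -1.356 0.145
v 3.234 -0.352 1.152
f 1 38 17
f 38 12 41
f 17 41 6
f 38 41 17
f 1 17 13
f 17 6 18
f 13 18 2
f 17 18 13
f 1 13 22
f 13 2 23
f 22 23 8
f 13 23 22
f 1 22 34
f 22 8 37
f 34 37 11
f 22 37 34
f 1 34 38
f 34 11 42
f 38 42 12
f 34 42 38
f 2 18 29
f 18 6 32
f 29 32 10
f 18 32 29
f 6 41 19
f 41 12 40
f 19 40 5
f 41 40 19
f 12 42 39
f 42 11 35
f 39 35 3
f 42 35 39
f 11 37 36
f 37 8 24
f 36 24 7
f 37 24 36
f 8 23 28
f 23 2 25
f 28 25 9
f 23 25 28
f 4 30 16
f 30 10 31
f 16 31 5
f 30 31 16
f 4 16 14
f 16 5 15
f 14 15 3
f 16 15 14
f 4 14 21
f 14 3 20
f 21 20 7
f 14 20 21
f 4 21 26
f 21 7 27
f 26 27 9
f 21 27 26
f 4 26 30
f 26 9 33
f 30 33 10
f 26 33 30
f 5 31 19
f 31 10 32
f 19 32 6
f 31 32 19
f 3 15 39
f 15 5 40
f 39 40 12
f 15 40 39
f 7 20 36
f 20 3 35
f 36 35 11
f 20 35 36
f 9 27 28
f 27 7 24
f 28 24 8
f 27 24 28
f 10 33 29
f 33 9 25
f 29 25 2
f 33 25 29
f 44 43 46
f 44 46 45
f 46 43 47
f 46 47 45
f 47 43 48
f 47 48 45
f 48 43 49
f 48 49 45
f 49 43 50
f 49 50 45
f 50 43 51
f 50 51 45
f 51 43 52
f 51 52 45
f 52 43 53
f 52 53 45
f 53 43 54
f 53 54 45
f 54 43 55
f 54 55 45
f 55 43 56
f 55 56 45
f 56 43 57
f 56 57 45
f 57 43 58
f 57 58 45
f 58 43 59
f 58 59 45
f 59 43 60
f 59 60 45
f 60 43 44
f 60 44 45
f 62 64 61
f 65 62 61
f 61 64 63
f 63 65 61
f 62 68 64
f 66 62 65
f 66 68 62
f 64 68 63
f 67 65 63
f 63 68 67
f 67 66 65
f 68 66 67



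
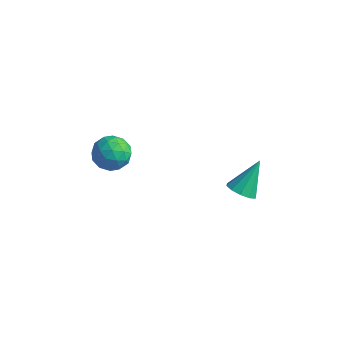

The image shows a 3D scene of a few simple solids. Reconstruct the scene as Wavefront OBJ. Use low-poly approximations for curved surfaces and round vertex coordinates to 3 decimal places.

v 3.667 -1.708 -2.77
v 4.558 -1.698 -2.899
v 3.893 -0.312 -1.11
v 4.335 -1.293 -3.209
v 3.857 -1.047 -3.351
v 3.306 -1.053 -3.271
v 2.894 -1.309 -3
v 2.777 -1.717 -2.641
v 3 -2.122 -2.331
v 3.478 -2.368 -2.189
v 4.028 -2.362 -2.269
v 4.441 -2.106 -2.54
v -2.618 -3.474 -2.621
v -2.189 -3.961 -1.651
v -4.371 -3.679 -1.949
v -3.942 -4.166 -0.979
v -3.767 -3.032 -1.189
v -2.684 -2.904 -1.604
v -3.876 -4.736 -1.996
v -2.793 -4.608 -2.411
v -2.966 -4.74 -1.265
v -2.899 -3.687 -0.766
v -3.661 -3.953 -2.834
v -3.594 -2.9 -2.335
v -2.25 -3.699 -2.195
v -4.31 -3.941 -1.405
v -4.207 -3.274 -1.528
v -3.955 -3.56 -0.958
v -2.541 -3.078 -2.168
v -2.288 -3.364 -1.598
v -3.216 -2.818 -1.326
v -4.272 -4.276 -2.002
v -4.019 -4.562 -1.432
v -2.605 -4.08 -2.642
v -2.353 -4.366 -2.072
v -3.344 -4.822 -2.274
v -2.454 -4.444 -1.398
v -3.485 -4.565 -1.003
v -3.446 -4.899 -1.6
v -2.81 -4.824 -1.845
v -2.415 -3.825 -1.105
v -3.445 -3.946 -0.709
v -3.342 -3.279 -0.833
v -2.705 -3.204 -1.077
v -2.872 -4.283 -0.878
v -3.115 -3.694 -2.891
v -4.145 -3.815 -2.495
v -3.855 -4.436 -2.523
v -3.218 -4.361 -2.767
v -3.075 -3.075 -2.597
v -4.106 -3.196 -2.202
v -3.75 -2.816 -1.755
v -3.114 -2.741 -2
v -3.688 -3.357 -2.722
f 2 1 4
f 2 4 3
f 4 1 5
f 4 5 3
f 5 1 6
f 5 6 3
f 6 1 7
f 6 7 3
f 7 1 8
f 7 8 3
f 8 1 9
f 8 9 3
f 9 1 10
f 9 10 3
f 10 1 11
f 10 11 3
f 11 1 12
f 11 12 3
f 12 1 2
f 12 2 3
f 13 50 29
f 50 24 53
f 29 53 18
f 50 53 29
f 13 29 25
f 29 18 30
f 25 30 14
f 29 30 25
f 13 25 34
f 25 14 35
f 34 35 20
f 25 35 34
f 13 34 46
f 34 20 49
f 46 49 23
f 34 49 46
f 13 46 50
f 46 23 54
f 50 54 24
f 46 54 50
f 14 30 41
f 30 18 44
f 41 44 22
f 30 44 41
f 18 53 31
f 53 24 52
f 31 52 17
f 53 52 31
f 24 54 51
f 54 23 47
f 51 47 15
f 54 47 51
f 23 49 48
f 49 20 36
f 48 36 19
f 49 36 48
f 20 35 40
f 35 14 37
f 40 37 21
f 35 37 40
f 16 42 28
f 42 22 43
f 28 43 17
f 42 43 28
f 16 28 26
f 28 17 27
f 26 27 15
f 28 27 26
f 16 26 33
f 26 15 32
f 33 32 19
f 26 32 33
f 16 33 38
f 33 19 39
f 38 39 21
f 33 39 38
f 16 38 42
f 38 21 45
f 42 45 22
f 38 45 42
f 17 43 31
f 43 22 44
f 31 44 18
f 43 44 31
f 15 27 51
f 27 17 52
f 51 52 24
f 27 52 51
f 19 32 48
f 32 15 47
f 48 47 23
f 32 47 48
f 21 39 40
f 39 19 36
f 40 36 20
f 39 36 40
f 22 45 41
f 45 21 37
f 41 37 14
f 45 37 41



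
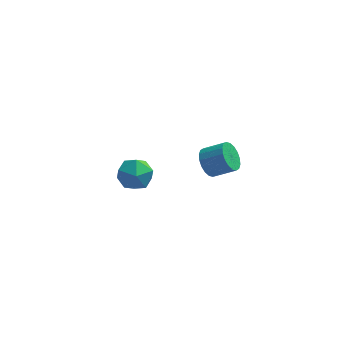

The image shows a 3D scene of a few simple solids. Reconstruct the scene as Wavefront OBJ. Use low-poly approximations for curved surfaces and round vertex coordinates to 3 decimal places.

v 1.554 -0.821 2.603
v 1.964 -0.721 1.935
v 3.015 -0.8 2.568
v 2.606 -0.899 3.237
v 1.92 -0.392 2.05
v 2.971 -0.471 2.683
v 1.803 -0.147 2.274
v 2.855 -0.226 2.907
v 1.637 -0.036 2.563
v 2.689 -0.115 3.196
v 1.455 -0.08 2.861
v 2.507 -0.159 3.494
v 1.292 -0.271 3.107
v 2.344 -0.35 3.74
v 1.181 -0.571 3.254
v 2.233 -0.65 3.887
v 1.145 -0.92 3.272
v 2.196 -0.999 3.905
v 1.189 -1.249 3.157
v 2.24 -1.328 3.79
v 1.305 -1.494 2.933
v 2.357 -1.573 3.566
v 1.471 -1.605 2.644
v 2.523 -1.684 3.277
v 1.653 -1.561 2.346
v 2.705 -1.64 2.979
v 1.816 -1.37 2.1
v 2.868 -1.449 2.733
v 1.927 -1.07 1.953
v 2.979 -1.149 2.586
v -2.456 4.495 -3.613
v -1.873 4.568 -2.74
v -2.747 2.852 -3.28
v -2.164 2.925 -2.407
v -3.093 3.415 -2.462
v -2.913 4.43 -2.668
v -1.707 2.99 -3.352
v -1.527 4.005 -3.558
v -1.41 3.638 -2.58
v -2.267 3.901 -2.029
v -2.353 3.519 -3.991
v -3.21 3.782 -3.44
f 2 1 5
f 2 5 3
f 3 5 6
f 3 6 4
f 5 1 7
f 5 7 6
f 6 7 8
f 6 8 4
f 7 1 9
f 7 9 8
f 8 9 10
f 8 10 4
f 9 1 11
f 9 11 10
f 10 11 12
f 10 12 4
f 11 1 13
f 11 13 12
f 12 13 14
f 12 14 4
f 13 1 15
f 13 15 14
f 14 15 16
f 14 16 4
f 15 1 17
f 15 17 16
f 16 17 18
f 16 18 4
f 17 1 19
f 17 19 18
f 18 19 20
f 18 20 4
f 19 1 21
f 19 21 20
f 20 21 22
f 20 22 4
f 21 1 23
f 21 23 22
f 22 23 24
f 22 24 4
f 23 1 25
f 23 25 24
f 24 25 26
f 24 26 4
f 25 1 27
f 25 27 26
f 26 27 28
f 26 28 4
f 27 1 29
f 27 29 28
f 28 29 30
f 28 30 4
f 29 1 2
f 29 2 30
f 30 2 3
f 30 3 4
f 31 42 36
f 31 36 32
f 31 32 38
f 31 38 41
f 31 41 42
f 32 36 40
f 36 42 35
f 42 41 33
f 41 38 37
f 38 32 39
f 34 40 35
f 34 35 33
f 34 33 37
f 34 37 39
f 34 39 40
f 35 40 36
f 33 35 42
f 37 33 41
f 39 37 38
f 40 39 32



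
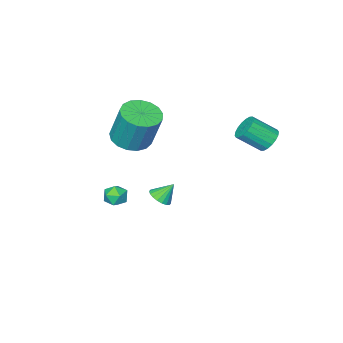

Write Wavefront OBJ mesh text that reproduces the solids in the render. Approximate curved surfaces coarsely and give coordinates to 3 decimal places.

v -3.69 3.557 1.791
v -3.344 4.136 1.939
v -2.484 3.401 2.798
v -2.83 2.823 2.649
v -3.564 4.13 2.154
v -2.704 3.395 3.013
v -3.808 4.011 2.297
v -2.948 3.276 3.156
v -4.029 3.802 2.34
v -3.169 3.068 3.198
v -4.183 3.545 2.273
v -3.323 2.81 3.132
v -4.239 3.29 2.112
v -3.379 2.555 2.97
v -4.187 3.088 1.886
v -3.327 2.353 2.745
v -4.036 2.979 1.642
v -3.176 2.244 2.501
v -3.816 2.985 1.427
v -2.956 2.25 2.286
v -3.572 3.104 1.284
v -2.712 2.369 2.143
v -3.351 3.312 1.242
v -2.491 2.578 2.1
v -3.197 3.57 1.308
v -2.337 2.835 2.167
v -3.141 3.825 1.47
v -2.281 3.09 2.328
v -3.193 4.027 1.695
v -2.333 3.292 2.554
v -1.474 -1.537 -3.883
v -0.995 -1.159 -3.688
v -2.066 -1.223 -3.037
v -1.146 -0.987 -3.858
v -1.362 -0.924 -4.032
v -1.6 -0.983 -4.177
v -1.813 -1.151 -4.264
v -1.959 -1.395 -4.276
v -2.008 -1.668 -4.209
v -1.952 -1.914 -4.079
v -1.801 -2.086 -3.909
v -1.585 -2.149 -3.734
v -1.347 -2.091 -3.589
v -1.134 -1.923 -3.502
v -0.988 -1.678 -3.491
v -0.939 -1.406 -3.557
v -0.574 -2.557 0.177
v 0.419 -2.291 0.114
v 0.347 -1.557 2.08
v -0.646 -1.823 2.143
v 0.179 -1.89 -0.044
v 0.107 -1.156 1.922
v -0.233 -1.643 -0.152
v -0.305 -0.908 1.814
v -0.723 -1.604 -0.184
v -0.796 -0.87 1.782
v -1.179 -1.784 -0.134
v -1.252 -1.05 1.832
v -1.497 -2.141 -0.012
v -1.569 -1.407 1.954
v -1.603 -2.594 0.153
v -1.675 -1.859 2.119
v -1.473 -3.038 0.323
v -1.546 -2.303 2.289
v -1.137 -3.371 0.46
v -1.21 -2.637 2.426
v -0.672 -3.519 0.532
v -0.745 -2.785 2.499
v -0.185 -3.446 0.523
v -0.257 -2.712 2.489
v 0.214 -3.169 0.435
v 0.141 -2.435 2.401
v 0.432 -2.752 0.287
v 0.359 -2.018 2.253
v 1.913 -0.175 -1.537
v 2.33 -0.674 -1.583
v 1.21 -0.706 -2.117
v 1.627 -1.205 -2.163
v 1.35 -1.065 -1.59
v 1.784 -0.736 -1.232
v 1.756 -0.644 -2.468
v 2.19 -0.315 -2.11
v 2.232 -0.964 -2.159
v 1.981 -1.224 -1.617
v 1.559 -0.156 -2.083
v 1.308 -0.416 -1.541
f 2 1 5
f 2 5 3
f 3 5 6
f 3 6 4
f 5 1 7
f 5 7 6
f 6 7 8
f 6 8 4
f 7 1 9
f 7 9 8
f 8 9 10
f 8 10 4
f 9 1 11
f 9 11 10
f 10 11 12
f 10 12 4
f 11 1 13
f 11 13 12
f 12 13 14
f 12 14 4
f 13 1 15
f 13 15 14
f 14 15 16
f 14 16 4
f 15 1 17
f 15 17 16
f 16 17 18
f 16 18 4
f 17 1 19
f 17 19 18
f 18 19 20
f 18 20 4
f 19 1 21
f 19 21 20
f 20 21 22
f 20 22 4
f 21 1 23
f 21 23 22
f 22 23 24
f 22 24 4
f 23 1 25
f 23 25 24
f 24 25 26
f 24 26 4
f 25 1 27
f 25 27 26
f 26 27 28
f 26 28 4
f 27 1 29
f 27 29 28
f 28 29 30
f 28 30 4
f 29 1 2
f 29 2 30
f 30 2 3
f 30 3 4
f 32 31 34
f 32 34 33
f 34 31 35
f 34 35 33
f 35 31 36
f 35 36 33
f 36 31 37
f 36 37 33
f 37 31 38
f 37 38 33
f 38 31 39
f 38 39 33
f 39 31 40
f 39 40 33
f 40 31 41
f 40 41 33
f 41 31 42
f 41 42 33
f 42 31 43
f 42 43 33
f 43 31 44
f 43 44 33
f 44 31 45
f 44 45 33
f 45 31 46
f 45 46 33
f 46 31 32
f 46 32 33
f 48 47 51
f 48 51 49
f 49 51 52
f 49 52 50
f 51 47 53
f 51 53 52
f 52 53 54
f 52 54 50
f 53 47 55
f 53 55 54
f 54 55 56
f 54 56 50
f 55 47 57
f 55 57 56
f 56 57 58
f 56 58 50
f 57 47 59
f 57 59 58
f 58 59 60
f 58 60 50
f 59 47 61
f 59 61 60
f 60 61 62
f 60 62 50
f 61 47 63
f 61 63 62
f 62 63 64
f 62 64 50
f 63 47 65
f 63 65 64
f 64 65 66
f 64 66 50
f 65 47 67
f 65 67 66
f 66 67 68
f 66 68 50
f 67 47 69
f 67 69 68
f 68 69 70
f 68 70 50
f 69 47 71
f 69 71 70
f 70 71 72
f 70 72 50
f 71 47 73
f 71 73 72
f 72 73 74
f 72 74 50
f 73 47 48
f 73 48 74
f 74 48 49
f 74 49 50
f 75 86 80
f 75 80 76
f 75 76 82
f 75 82 85
f 75 85 86
f 76 80 84
f 80 86 79
f 86 85 77
f 85 82 81
f 82 76 83
f 78 84 79
f 78 79 77
f 78 77 81
f 78 81 83
f 78 83 84
f 79 84 80
f 77 79 86
f 81 77 85
f 83 81 82
f 84 83 76



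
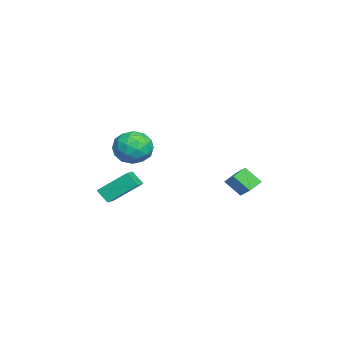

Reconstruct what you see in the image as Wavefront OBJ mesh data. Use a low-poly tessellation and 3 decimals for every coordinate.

v -0.894 -3.37 -3.354
v -1.158 -3.912 -2.699
v -1.002 -1.958 -2.228
v -1.266 -2.5 -1.573
v 0.126 -3.52 -3.067
v -0.138 -4.062 -2.412
v 0.018 -2.108 -1.941
v -0.246 -2.65 -1.286
v 3.448 -1.431 2.618
v 3.965 -0.981 1.907
v 3.575 -2.819 1.833
v 4.092 -2.369 1.122
v 4.488 -2.488 2.019
v 4.409 -1.631 2.505
v 3.131 -2.169 1.235
v 3.052 -1.312 1.721
v 3.769 -1.437 1.052
v 4.608 -1.635 1.536
v 2.932 -2.165 2.204
v 3.771 -2.363 2.688
v 3.695 -1.084 2.331
v 3.845 -2.716 1.409
v 4.077 -2.786 1.936
v 4.381 -2.521 1.518
v 3.956 -1.466 2.683
v 4.26 -1.202 2.265
v 4.567 -2.088 2.331
v 3.28 -2.598 1.475
v 3.584 -2.334 1.057
v 3.159 -1.279 2.222
v 3.463 -1.014 1.804
v 2.973 -1.712 1.409
v 3.884 -1.088 1.411
v 3.959 -1.903 0.949
v 3.394 -1.786 1.016
v 3.348 -1.282 1.301
v 4.377 -1.204 1.696
v 4.452 -2.019 1.234
v 4.684 -2.09 1.762
v 4.638 -1.586 2.047
v 4.262 -1.472 1.193
v 3.088 -1.781 2.506
v 3.163 -2.596 2.044
v 2.902 -2.214 1.693
v 2.856 -1.71 1.978
v 3.581 -1.897 2.791
v 3.656 -2.712 2.329
v 4.192 -2.518 2.439
v 4.146 -2.014 2.724
v 3.278 -2.328 2.547
v -2.48 2.341 -1.972
v -1.439 2.828 -1.208
v -2.263 3.136 -2.774
v -1.222 3.623 -2.01
v -1.958 1.817 -2.35
v -0.917 2.304 -1.586
v -1.741 2.612 -3.152
v -0.7 3.099 -2.388
f 2 4 1
f 5 2 1
f 1 4 3
f 3 5 1
f 2 8 4
f 6 2 5
f 6 8 2
f 4 8 3
f 7 5 3
f 3 8 7
f 7 6 5
f 8 6 7
f 9 46 25
f 46 20 49
f 25 49 14
f 46 49 25
f 9 25 21
f 25 14 26
f 21 26 10
f 25 26 21
f 9 21 30
f 21 10 31
f 30 31 16
f 21 31 30
f 9 30 42
f 30 16 45
f 42 45 19
f 30 45 42
f 9 42 46
f 42 19 50
f 46 50 20
f 42 50 46
f 10 26 37
f 26 14 40
f 37 40 18
f 26 40 37
f 14 49 27
f 49 20 48
f 27 48 13
f 49 48 27
f 20 50 47
f 50 19 43
f 47 43 11
f 50 43 47
f 19 45 44
f 45 16 32
f 44 32 15
f 45 32 44
f 16 31 36
f 31 10 33
f 36 33 17
f 31 33 36
f 12 38 24
f 38 18 39
f 24 39 13
f 38 39 24
f 12 24 22
f 24 13 23
f 22 23 11
f 24 23 22
f 12 22 29
f 22 11 28
f 29 28 15
f 22 28 29
f 12 29 34
f 29 15 35
f 34 35 17
f 29 35 34
f 12 34 38
f 34 17 41
f 38 41 18
f 34 41 38
f 13 39 27
f 39 18 40
f 27 40 14
f 39 40 27
f 11 23 47
f 23 13 48
f 47 48 20
f 23 48 47
f 15 28 44
f 28 11 43
f 44 43 19
f 28 43 44
f 17 35 36
f 35 15 32
f 36 32 16
f 35 32 36
f 18 41 37
f 41 17 33
f 37 33 10
f 41 33 37
f 52 54 51
f 55 52 51
f 51 54 53
f 53 55 51
f 52 58 54
f 56 52 55
f 56 58 52
f 54 58 53
f 57 55 53
f 53 58 57
f 57 56 55
f 58 56 57

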